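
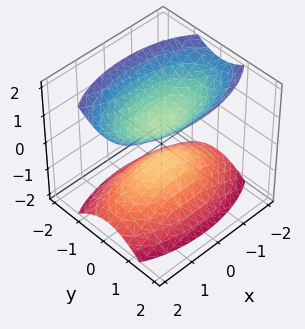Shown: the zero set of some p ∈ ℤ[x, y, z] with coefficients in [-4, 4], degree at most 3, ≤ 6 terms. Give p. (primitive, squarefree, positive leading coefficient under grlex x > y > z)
First, there are 2 components. They look like related sheets of one shape, so recover p as a whole.
Next, the degree is 2 — two separate bowl-shaped sheets opening away from each other; a quadric.
Then, symmetries: mirror symmetry x ↦ −x ⇒ only even powers of x; it's symmetric under y → −y, forcing even powers of y; the z ↦ −z reflection is a symmetry, so z appears only in even powers.
Then, against the integer gridlines: the surface avoids every integer y-axis point in the box; it misses every integer gridline on the x-axis.
Finally, these observations pin down the coefficients.

x^2 + 3*y^2 - 2*z^2 + 1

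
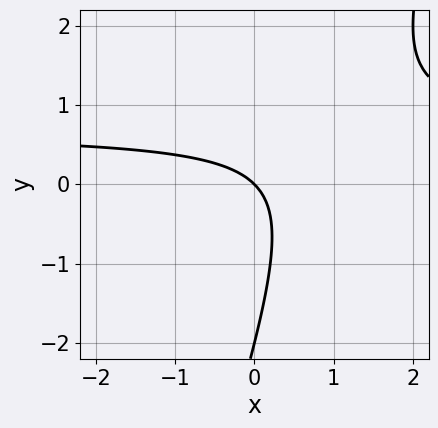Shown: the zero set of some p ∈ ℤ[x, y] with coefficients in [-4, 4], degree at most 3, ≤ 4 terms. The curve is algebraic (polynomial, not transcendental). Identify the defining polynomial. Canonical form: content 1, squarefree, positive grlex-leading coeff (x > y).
3*x*y - y^2 - 2*x - 2*y

1. Degree: a generic line meets the curve in up to 2 points, so deg p = 2.
2. Reading off the gridlines: the y-axis gridline crossings are at y ∈ {-2, 0}; one x-axis crossing is at x = 0.
3. These observations pin down the coefficients.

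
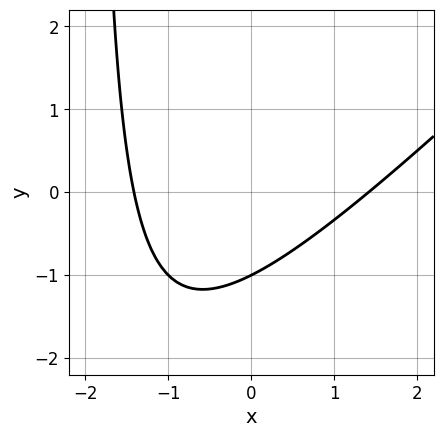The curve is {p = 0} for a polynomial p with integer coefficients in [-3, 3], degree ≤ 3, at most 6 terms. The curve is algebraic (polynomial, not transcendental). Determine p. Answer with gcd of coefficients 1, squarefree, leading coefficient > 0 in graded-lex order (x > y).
The degree is 2 — the shape is more complex than any degree-1 curve.
Observable constraints: one y-axis crossing is at y = -1.
Solving for integer coefficients yields p as stated.

x^2 - x*y - 2*y - 2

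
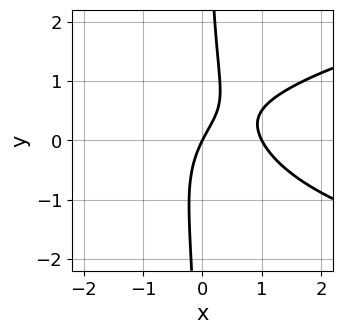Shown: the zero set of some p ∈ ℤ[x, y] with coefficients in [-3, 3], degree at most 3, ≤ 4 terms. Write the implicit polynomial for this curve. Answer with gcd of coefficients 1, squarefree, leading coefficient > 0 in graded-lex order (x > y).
2*x*y^2 - 2*x^2 + 2*x - y

(a) The degree is 3 — no degree-2 curve has this shape.
(b) Against the integer gridlines: it meets the y-axis at y = 0 (among the integer gridlines); the x-axis gridline crossings are at x ∈ {0, 1}.
(c) These observations pin down the coefficients.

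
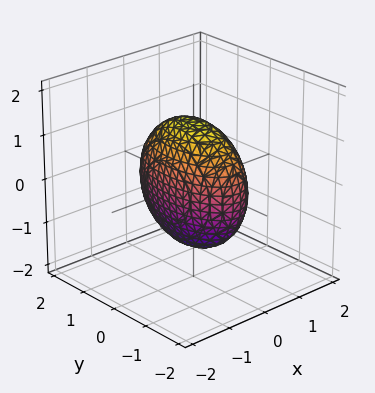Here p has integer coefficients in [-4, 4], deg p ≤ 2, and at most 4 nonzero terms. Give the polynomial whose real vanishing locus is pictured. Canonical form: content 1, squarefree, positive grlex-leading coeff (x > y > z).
3*x^2 + y^2 + z^2 - 2

(a) Degree: bounded and convex; a quadric, so deg p = 2.
(b) Symmetries: it's symmetric under y → −y, forcing even powers of y; mirror symmetry x ↦ −x ⇒ only even powers of x; mirror symmetry z ↦ −z ⇒ only even powers of z.
(c) These observations pin down the coefficients.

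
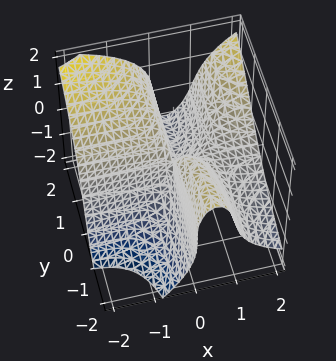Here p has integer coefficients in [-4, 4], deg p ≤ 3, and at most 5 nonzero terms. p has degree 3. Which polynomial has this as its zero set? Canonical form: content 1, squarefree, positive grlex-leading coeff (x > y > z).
3*x^2*y - 2*x^2*z + x*z^2 - z^3 - 3*x*y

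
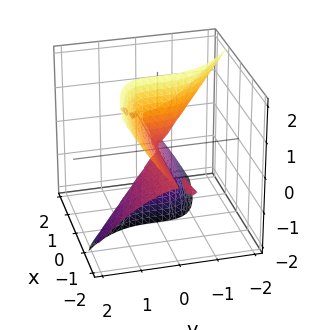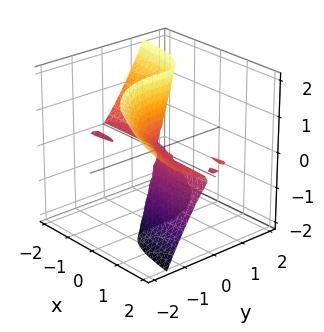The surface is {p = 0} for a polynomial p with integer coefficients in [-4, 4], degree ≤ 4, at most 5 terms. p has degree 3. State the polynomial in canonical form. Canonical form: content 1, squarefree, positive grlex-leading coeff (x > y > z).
x*y*z - x*z^2 - y^3

1. The picture has 2 separate pieces.
2. Degree: no degree-2 surface has this shape, so deg p = 3.
3. Checking where it meets the axes: the visible x-axis segment lies entirely on the surface; every point of the z-axis in the box is on the surface; it meets the y-axis at y = 0 (among the integer gridlines).
4. Solving for integer coefficients yields p as stated.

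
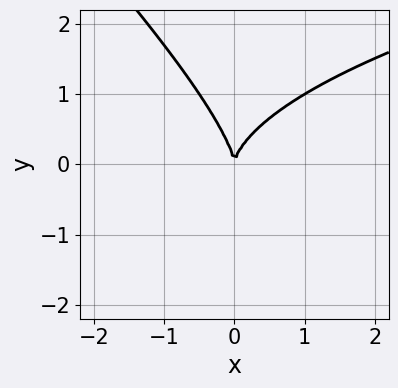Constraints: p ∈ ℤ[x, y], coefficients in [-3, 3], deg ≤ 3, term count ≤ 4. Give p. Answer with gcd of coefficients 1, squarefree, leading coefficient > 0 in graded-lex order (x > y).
x*y^2 + y^3 - 2*x^2

First, deg p = 3. No degree-2 curve has this shape.
Then, from the visible intercepts: one y-axis crossing is at y = 0; it meets the x-axis at x = 0 (among the integer gridlines).
Finally, these observations pin down the coefficients.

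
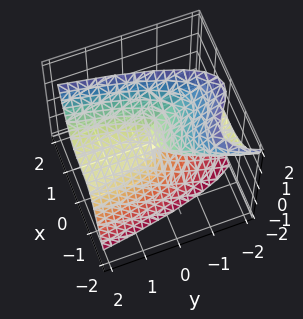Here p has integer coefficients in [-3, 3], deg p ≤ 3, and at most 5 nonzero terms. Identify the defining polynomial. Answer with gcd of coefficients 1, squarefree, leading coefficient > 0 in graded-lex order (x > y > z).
First, degree: no degree-2 surface has this shape, so deg p = 3.
Next, from the visible intercepts: every point of the y-axis in the box is on the surface; it meets the z-axis at z = 0 (among the integer gridlines); one x-axis crossing is at x = 0.
Finally, assembling these constraints gives the stated polynomial.

2*x^3 + 2*x^2*z - z^3 - 2*y*z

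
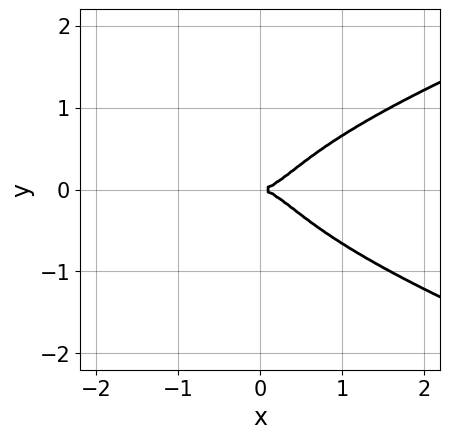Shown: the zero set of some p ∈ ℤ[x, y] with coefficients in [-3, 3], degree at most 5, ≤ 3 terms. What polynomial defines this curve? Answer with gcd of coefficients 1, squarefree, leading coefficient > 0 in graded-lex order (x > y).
First, degree: the shape is more complex than any degree-3 curve, so deg p = 4.
Next, symmetries: it's symmetric under y → −y, forcing even powers of y.
Next, checking where it meets the axes: it meets the x-axis at x = 0 (among the integer gridlines); it meets the y-axis at y = 0 (among the integer gridlines).
Finally, solving for integer coefficients yields p as stated.

3*y^4 - x^3 + y^2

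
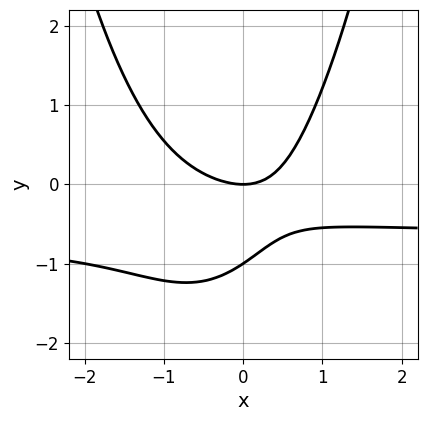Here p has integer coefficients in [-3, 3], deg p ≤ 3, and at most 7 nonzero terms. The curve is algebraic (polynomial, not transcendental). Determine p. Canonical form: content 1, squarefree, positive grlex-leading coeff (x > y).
3*x^2*y + 2*x^2 + 2*x*y - 3*y^2 - 3*y

deg p = 3. A generic line meets the curve in up to 3 points.
Reading off the gridlines: the y-axis gridline crossings are at y ∈ {-1, 0}; one x-axis crossing is at x = 0.
Assembling these constraints gives the stated polynomial.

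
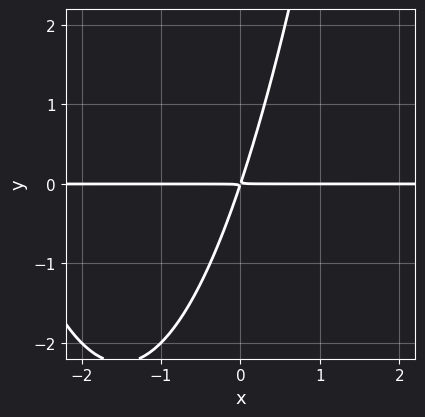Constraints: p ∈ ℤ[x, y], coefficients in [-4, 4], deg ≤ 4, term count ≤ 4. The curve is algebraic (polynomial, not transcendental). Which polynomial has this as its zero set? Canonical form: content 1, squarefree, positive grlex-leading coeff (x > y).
1. deg p = 3. No degree-2 curve has this shape.
2. From the axis intercepts and sections: every point of the x-axis in the box is on the curve.
3. Solving for integer coefficients yields p as stated.

x^2*y + 3*x*y - y^2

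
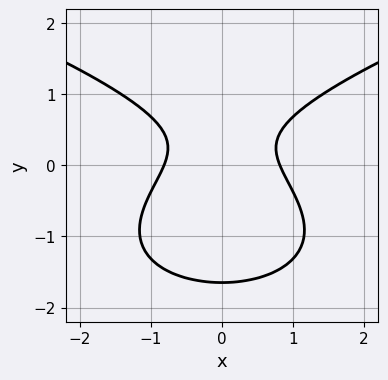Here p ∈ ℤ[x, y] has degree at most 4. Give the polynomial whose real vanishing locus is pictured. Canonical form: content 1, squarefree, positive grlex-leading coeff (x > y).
3*y^3 - 3*x^2 + 3*y^2 - 2*y + 2

(a) Degree: a generic line meets the curve in up to 3 points, so deg p = 3.
(b) Symmetries: mirror symmetry x ↦ −x ⇒ only even powers of x.
(c) Matching integer coefficients to the picture gives p.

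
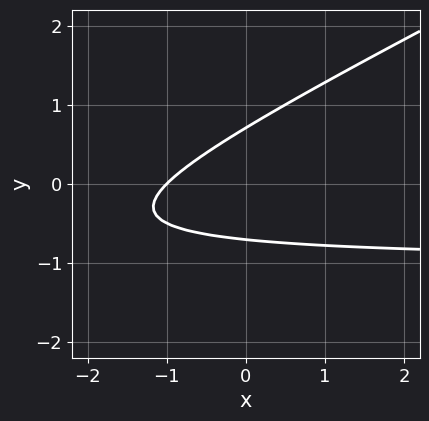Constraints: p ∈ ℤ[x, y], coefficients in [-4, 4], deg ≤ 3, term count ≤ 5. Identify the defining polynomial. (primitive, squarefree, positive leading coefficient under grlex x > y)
x*y - 2*y^2 + x + 1

1. The degree is 2 — no degree-1 curve has this shape.
2. Checking where it meets the axes: it crosses the x-axis at the gridline x = -1.
3. Fitting integer coefficients to these (and the overall shape) gives p.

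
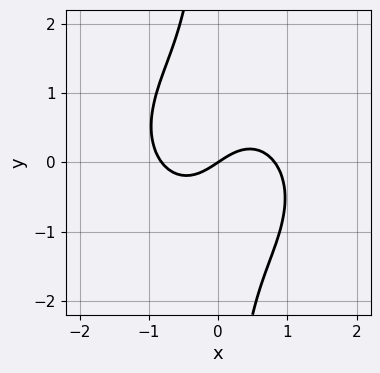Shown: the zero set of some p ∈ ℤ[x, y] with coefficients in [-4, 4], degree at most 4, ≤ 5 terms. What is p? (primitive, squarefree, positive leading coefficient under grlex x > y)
The degree is 3 — the shape is more complex than any degree-2 curve.
From the visible intercepts: it meets the y-axis at y = 0 (among the integer gridlines); it crosses the x-axis at the gridline x = 0.
These observations pin down the coefficients.

3*x^3 + 3*x*y^2 - 2*x + 3*y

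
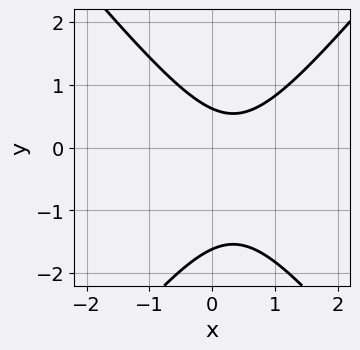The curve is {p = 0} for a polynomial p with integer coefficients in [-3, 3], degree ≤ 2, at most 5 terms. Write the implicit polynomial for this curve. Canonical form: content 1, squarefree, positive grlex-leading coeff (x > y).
3*x^2 - 2*y^2 - 2*x - 2*y + 2

1. The degree is 2 — a generic line meets the curve in up to 2 points.
2. Reading off the gridlines: the curve avoids every integer x-axis point in the box.
3. Assembling these constraints gives the stated polynomial.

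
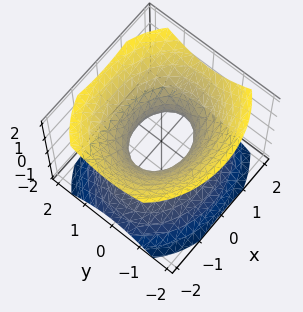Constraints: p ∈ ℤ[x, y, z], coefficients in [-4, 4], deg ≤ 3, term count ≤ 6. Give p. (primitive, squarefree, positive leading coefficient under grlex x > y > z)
2*x^2 + 3*y^2 - 3*z^2 - 2

First, deg p = 2. One connected sheet with a waist; a quadric.
Then, symmetries: it's symmetric under x → −x, forcing even powers of x; the z ↦ −z reflection is a symmetry, so z appears only in even powers; mirror symmetry y ↦ −y ⇒ only even powers of y.
Next, reading off the gridlines: among the integer gridlines, it crosses the x-axis at x ∈ {-1, 1}; it misses every integer gridline on the z-axis.
Finally, together with the visible shape, these determine p as stated.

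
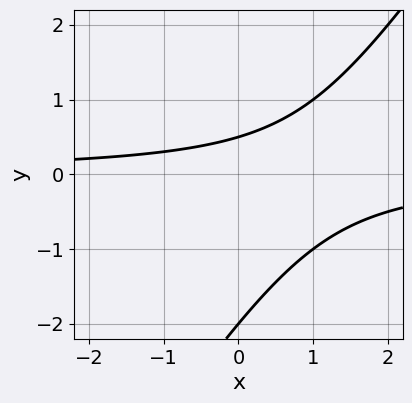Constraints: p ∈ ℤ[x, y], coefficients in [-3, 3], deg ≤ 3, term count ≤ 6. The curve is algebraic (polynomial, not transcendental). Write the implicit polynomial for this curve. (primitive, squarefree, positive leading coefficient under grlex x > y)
3*x*y - 2*y^2 - 3*y + 2

The degree is 2 — a generic line meets the curve in up to 2 points.
Observable constraints: it misses every integer gridline on the x-axis; it meets the y-axis at y = -2 (among the integer gridlines).
Together with the visible shape, these determine p as stated.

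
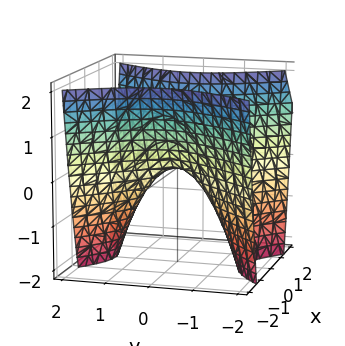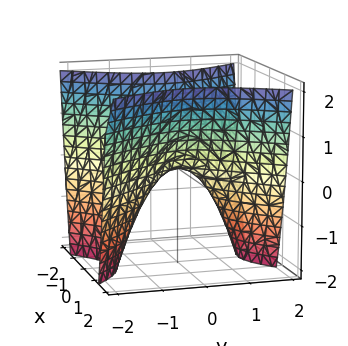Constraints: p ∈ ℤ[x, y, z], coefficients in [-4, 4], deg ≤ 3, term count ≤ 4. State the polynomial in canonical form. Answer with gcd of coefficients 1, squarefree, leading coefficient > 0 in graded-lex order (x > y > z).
(a) Degree: a saddle surface; a quadric, so deg p = 2.
(b) Symmetries: it's symmetric under y → −y, forcing even powers of y; it's symmetric under x → −x, forcing even powers of x.
(c) Observable constraints: one z-axis crossing is at z = 0; one y-axis crossing is at y = 0; it meets the x-axis at x = 0 (among the integer gridlines).
(d) Solving for integer coefficients yields p as stated.

3*x^2 - 2*y^2 - 2*z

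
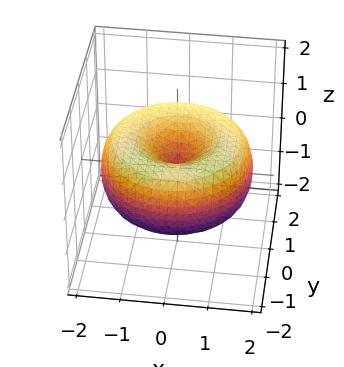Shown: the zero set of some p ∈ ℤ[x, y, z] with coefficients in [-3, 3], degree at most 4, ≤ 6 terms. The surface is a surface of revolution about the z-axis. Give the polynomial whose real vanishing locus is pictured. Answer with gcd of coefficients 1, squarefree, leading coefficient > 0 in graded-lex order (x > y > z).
x^4 + 2*x^2*y^2 + y^4 - 3*x^2 - 3*y^2 + 3*z^2

(a) deg p = 4. A generic line meets the surface in up to 4 points.
(b) Symmetry: the z-axis is an axis of rotation, so x and y enter only as x² + y².
(c) From the visible intercepts: it meets the y-axis at y = 0 (among the integer gridlines); a circular section at z = 0 has radius between 1 and 2; it meets the x-axis at x = 0 (among the integer gridlines).
(d) Together with the visible shape, these determine p as stated.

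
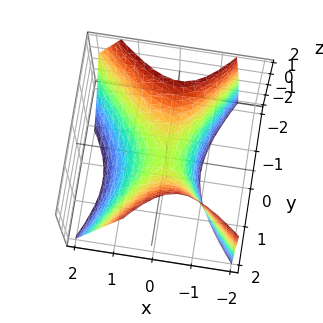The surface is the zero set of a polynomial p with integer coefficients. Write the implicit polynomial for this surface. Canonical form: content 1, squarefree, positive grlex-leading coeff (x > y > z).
1. Degree: the shape is more complex than any degree-1 surface, so deg p = 2.
2. Reading off the gridlines: it crosses the z-axis at the gridline z = 0; it crosses the y-axis at the gridline y = 0.
3. Solving for integer coefficients yields p as stated.

3*x^2 + x*y + x*z - 2*y^2 + 2*z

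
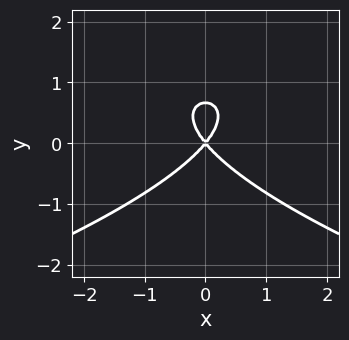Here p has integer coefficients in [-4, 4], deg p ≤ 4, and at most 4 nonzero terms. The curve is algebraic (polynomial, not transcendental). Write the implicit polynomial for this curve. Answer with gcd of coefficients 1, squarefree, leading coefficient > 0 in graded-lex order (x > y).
1. deg p = 3. No degree-2 curve has this shape.
2. Symmetries: mirror symmetry x ↦ −x ⇒ only even powers of x.
3. Checking where it meets the axes: it crosses the y-axis at the gridline y = 0; one x-axis crossing is at x = 0.
4. Assembling these constraints gives the stated polynomial.

3*y^3 + 3*x^2 - 2*y^2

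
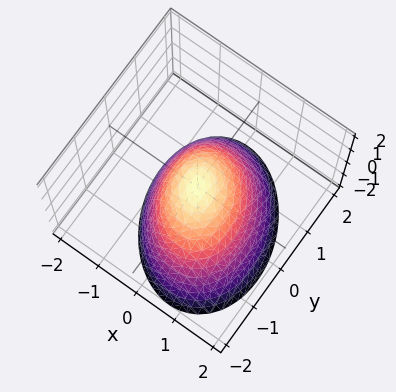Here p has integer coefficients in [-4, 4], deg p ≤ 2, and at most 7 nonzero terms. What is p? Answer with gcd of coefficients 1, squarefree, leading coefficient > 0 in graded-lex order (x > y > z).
3*x^2 + x*y + x*z + 2*y^2 + 3*z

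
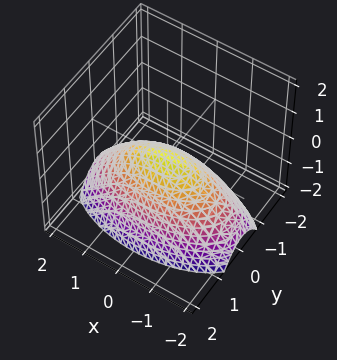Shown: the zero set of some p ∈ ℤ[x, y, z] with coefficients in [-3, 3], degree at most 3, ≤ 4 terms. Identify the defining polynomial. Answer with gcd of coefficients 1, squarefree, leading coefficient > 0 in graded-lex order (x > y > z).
x^2 + 3*y^2 + 3*z

1. Degree: a paraboloid; a quadric, so deg p = 2.
2. Symmetries: the x ↦ −x reflection is a symmetry, so x appears only in even powers; mirror symmetry y ↦ −y ⇒ only even powers of y.
3. Against the integer gridlines: it crosses the z-axis at the gridline z = 0; it meets the y-axis at y = 0 (among the integer gridlines).
4. Matching integer coefficients to the picture gives p.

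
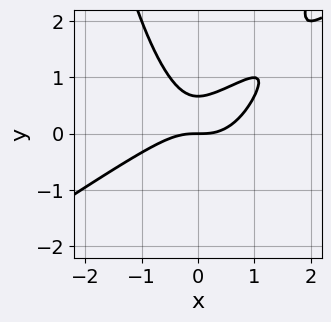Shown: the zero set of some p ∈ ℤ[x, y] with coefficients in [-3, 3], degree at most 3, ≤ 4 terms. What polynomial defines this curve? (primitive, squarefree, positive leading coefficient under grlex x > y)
2*x^3 - 3*x^2*y + 3*y^2 - 2*y

First, deg p = 3. The shape is more complex than any degree-2 curve.
Then, against the integer gridlines: it meets the y-axis at y = 0 (among the integer gridlines); one x-axis crossing is at x = 0.
Finally, solving for integer coefficients yields p as stated.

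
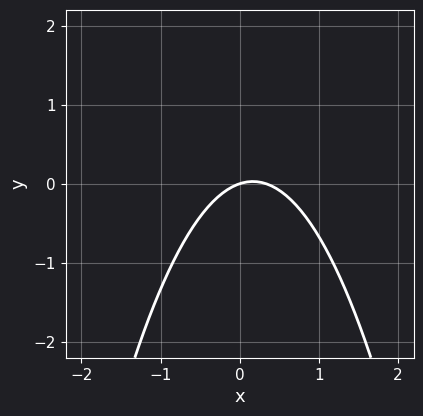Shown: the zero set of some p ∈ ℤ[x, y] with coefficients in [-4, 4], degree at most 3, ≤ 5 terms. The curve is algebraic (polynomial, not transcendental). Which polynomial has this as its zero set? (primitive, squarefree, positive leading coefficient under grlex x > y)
(a) deg p = 2. No degree-1 curve has this shape.
(b) Reading off the gridlines: it meets the y-axis at y = 0 (among the integer gridlines); it meets the x-axis at x = 0 (among the integer gridlines).
(c) The integer polynomial consistent with all of this is the stated p.

3*x^2 - x + 3*y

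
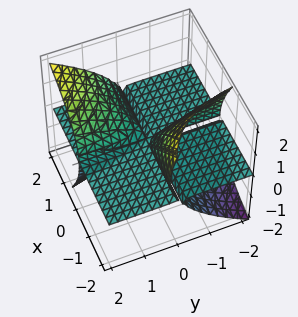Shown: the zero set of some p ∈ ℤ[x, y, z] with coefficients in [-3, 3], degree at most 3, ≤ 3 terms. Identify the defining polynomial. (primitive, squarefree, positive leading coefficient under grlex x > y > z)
There are 2 components. Treating them together as one polynomial.
Degree: no degree-2 surface has this shape, so deg p = 3.
From the visible intercepts: it crosses the z-axis at the gridline z = 0; the visible x-axis segment lies entirely on the surface.
The integer polynomial consistent with all of this is the stated p. Check: (0, -1, 0) on the y-axis lies on the surface, and p(0, -1, 0) = 0. ✓

2*x*y*z - x*z^2 - z^3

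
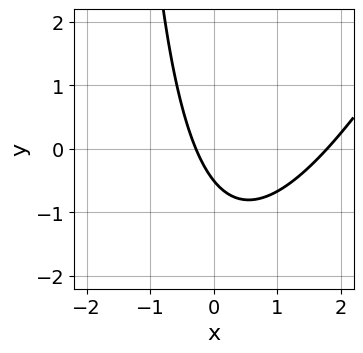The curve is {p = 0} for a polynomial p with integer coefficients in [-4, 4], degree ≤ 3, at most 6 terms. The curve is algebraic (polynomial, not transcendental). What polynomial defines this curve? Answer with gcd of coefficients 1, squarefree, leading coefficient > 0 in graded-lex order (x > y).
First, the degree is 2 — the shape is more complex than any degree-1 curve.
Finally, matching integer coefficients to the picture gives p.

2*x^2 - x*y - 3*x - 2*y - 1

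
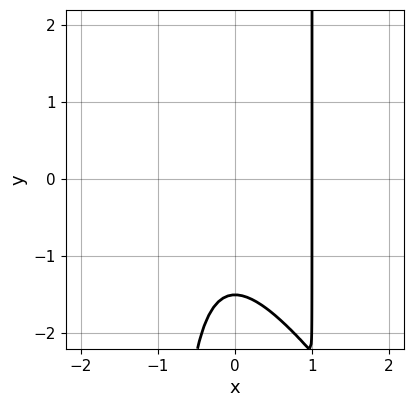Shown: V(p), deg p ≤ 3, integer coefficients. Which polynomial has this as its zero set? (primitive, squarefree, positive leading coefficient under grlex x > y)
1. Degree: no degree-2 curve has this shape, so deg p = 3.
2. Checking where it meets the axes: it meets the x-axis at x = 1 (among the integer gridlines).
3. These observations pin down the coefficients.

3*x^3 + 2*x^2*y - 2*y - 3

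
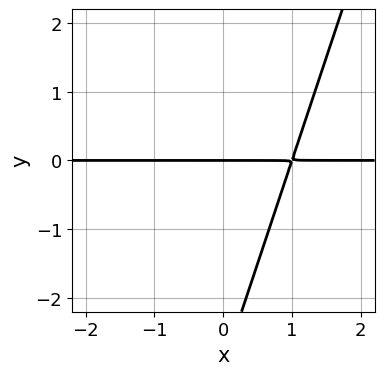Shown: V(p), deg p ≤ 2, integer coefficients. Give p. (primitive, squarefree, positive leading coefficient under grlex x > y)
3*x*y - y^2 - 3*y

First, the degree is 2 — no degree-1 curve has this shape.
Next, from the visible intercepts: every point of the x-axis in the box is on the curve; one y-axis crossing is at y = 0.
Finally, together with the visible shape, these determine p as stated.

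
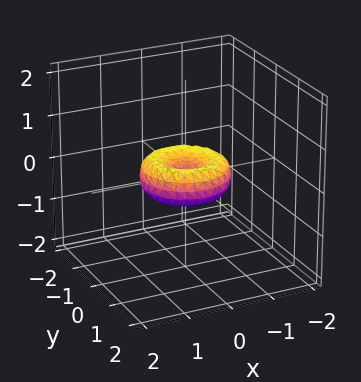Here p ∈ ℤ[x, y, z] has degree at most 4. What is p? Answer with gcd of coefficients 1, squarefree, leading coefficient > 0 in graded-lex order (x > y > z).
(a) deg p = 4. No degree-3 surface has this shape.
(b) By symmetry, the z-axis is an axis of rotation, so x and y enter only as x² + y².
(c) Checking where it meets the axes: it crosses the z-axis at the gridline z = 0; the y-axis gridline crossings are at y ∈ {-1, 0, 1}; among the integer gridlines, it crosses the x-axis at x ∈ {-1, 0, 1}.
(d) Solving for integer coefficients yields p as stated.

2*x^4 + 4*x^2*y^2 + 2*y^4 - 2*x^2 - 2*y^2 + 3*z^2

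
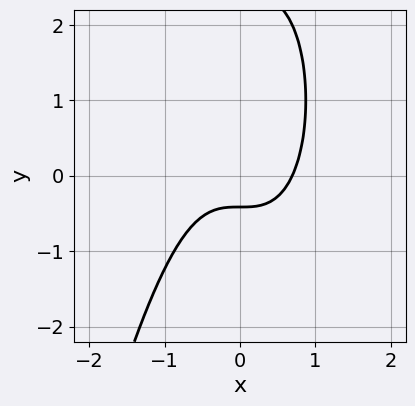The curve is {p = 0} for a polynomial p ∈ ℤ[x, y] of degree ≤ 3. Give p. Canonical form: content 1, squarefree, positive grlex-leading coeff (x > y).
3*x^3 + y^2 - 2*y - 1

First, the degree is 3 — a generic line meets the curve in up to 3 points.
Finally, putting this together gives p.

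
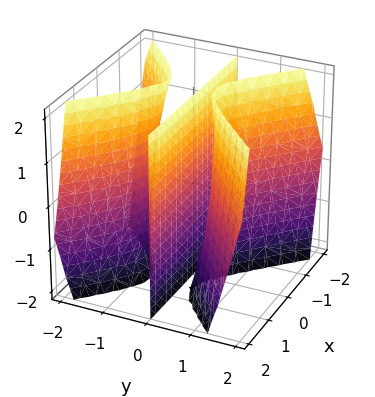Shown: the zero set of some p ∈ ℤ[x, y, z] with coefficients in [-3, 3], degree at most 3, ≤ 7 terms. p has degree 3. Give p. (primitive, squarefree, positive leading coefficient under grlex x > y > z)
2*x^2*y + x*y*z - 2*y^3 - y^2 + y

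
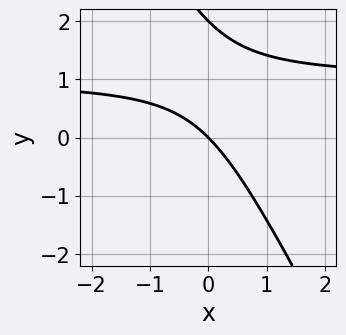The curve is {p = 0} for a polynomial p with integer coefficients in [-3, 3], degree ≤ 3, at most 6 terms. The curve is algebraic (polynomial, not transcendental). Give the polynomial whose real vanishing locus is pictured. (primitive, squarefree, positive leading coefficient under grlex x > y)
2*x*y + y^2 - 2*x - 2*y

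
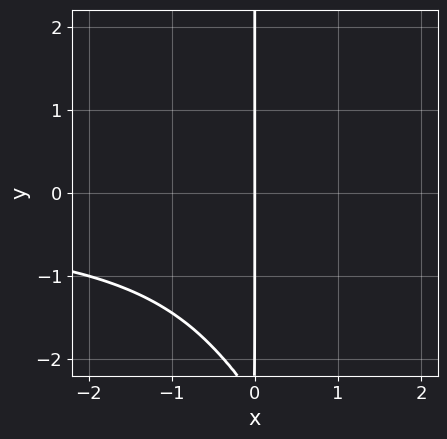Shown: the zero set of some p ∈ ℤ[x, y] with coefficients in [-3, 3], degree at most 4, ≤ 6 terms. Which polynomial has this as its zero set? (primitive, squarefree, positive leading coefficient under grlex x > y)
deg p = 4.
Observable constraints: it crosses the x-axis at the gridline x = 0; every point of the y-axis in the box is on the curve.
Putting this together gives p.

2*x^2*y^2 + x*y^3 + 2*x*y^2 + 3*x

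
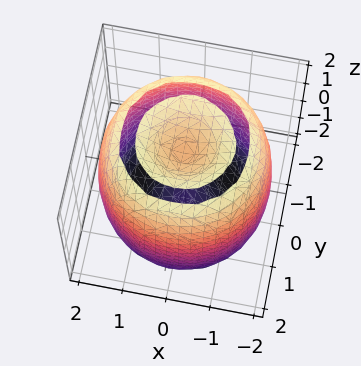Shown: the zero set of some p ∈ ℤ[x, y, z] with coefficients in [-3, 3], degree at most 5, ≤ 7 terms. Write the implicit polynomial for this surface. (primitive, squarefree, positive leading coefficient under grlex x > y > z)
x^4 + 2*x^2*y^2 + y^4 - 3*x^2 - 3*y^2 + z^2 - 2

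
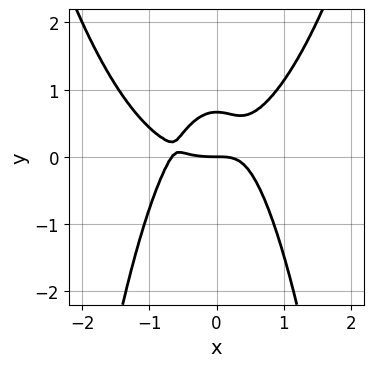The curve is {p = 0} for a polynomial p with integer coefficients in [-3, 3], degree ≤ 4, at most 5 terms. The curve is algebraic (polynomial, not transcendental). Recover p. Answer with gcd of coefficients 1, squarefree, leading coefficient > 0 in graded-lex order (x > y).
3*x^4 + 2*x^3 - 3*x^2*y - 3*y^2 + 2*y

First, deg p = 4. The shape is more complex than any degree-3 curve.
Then, reading off the gridlines: it meets the x-axis at x = 0 (among the integer gridlines); it meets the y-axis at y = 0 (among the integer gridlines).
Finally, solving for integer coefficients yields p as stated.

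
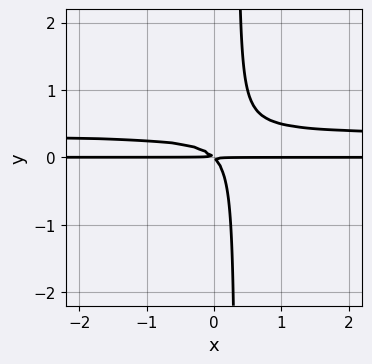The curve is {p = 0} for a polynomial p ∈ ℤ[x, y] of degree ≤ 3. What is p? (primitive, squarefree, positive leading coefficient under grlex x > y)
First, the degree is 3 — no degree-2 curve has this shape.
Next, reading off the gridlines: the visible x-axis segment lies entirely on the curve.
Finally, fitting integer coefficients to these (and the overall shape) gives p.

3*x*y^2 - x*y - y^2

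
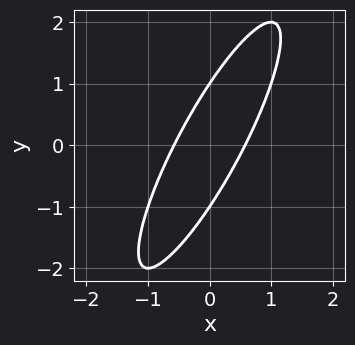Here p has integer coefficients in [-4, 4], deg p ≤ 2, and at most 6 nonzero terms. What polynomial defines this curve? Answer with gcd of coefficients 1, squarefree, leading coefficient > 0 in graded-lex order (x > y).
The degree is 2 — no degree-1 curve has this shape.
Observable constraints: among the integer gridlines, it crosses the y-axis at y ∈ {-1, 1}.
Solving for integer coefficients yields p as stated.

3*x^2 - 3*x*y + y^2 - 1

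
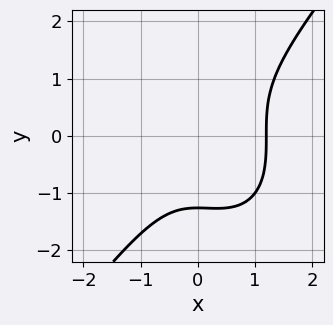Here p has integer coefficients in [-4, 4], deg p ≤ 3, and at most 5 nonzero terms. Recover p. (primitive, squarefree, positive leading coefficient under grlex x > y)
deg p = 3. No degree-2 curve has this shape.
Matching integer coefficients to the picture gives p.

2*x^3 - y^3 - x^2 - 2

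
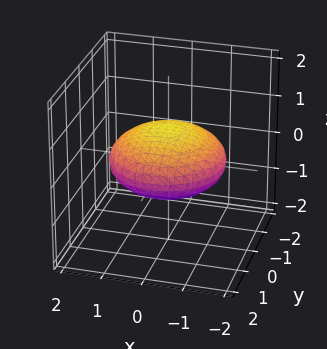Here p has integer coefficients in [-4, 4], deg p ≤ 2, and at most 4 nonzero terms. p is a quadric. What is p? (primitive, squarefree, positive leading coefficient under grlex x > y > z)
x^2 + y^2 + 3*z^2 - 2

First, deg p = 2. A closed, bounded, convex surface; a quadric.
Then, symmetries: rotational symmetry about the z-axis ⇒ p depends on x, y only through x² + y²; it's symmetric under z → −z, forcing even powers of z.
Then, observable constraints: a circular section at z = 0 has radius between 1 and 2.
Finally, assembling these constraints gives the stated polynomial.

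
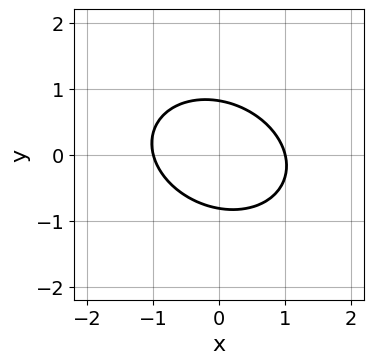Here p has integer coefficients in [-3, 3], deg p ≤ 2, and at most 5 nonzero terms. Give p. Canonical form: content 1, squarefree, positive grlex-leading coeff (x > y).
2*x^2 + x*y + 3*y^2 - 2

First, degree: a generic line meets the curve in up to 2 points, so deg p = 2.
Next, checking where it meets the axes: among the integer gridlines, it crosses the x-axis at x ∈ {-1, 1}.
Finally, these observations pin down the coefficients.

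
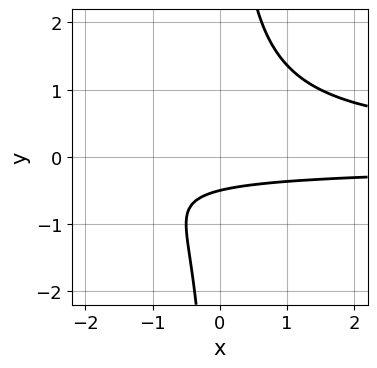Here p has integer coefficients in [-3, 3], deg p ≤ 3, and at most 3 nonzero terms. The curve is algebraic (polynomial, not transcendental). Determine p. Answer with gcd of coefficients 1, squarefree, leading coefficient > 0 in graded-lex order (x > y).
1. deg p = 3.
2. From the visible intercepts: it misses every integer gridline on the x-axis.
3. Fitting integer coefficients to these (and the overall shape) gives p.

2*x*y^2 - 2*y - 1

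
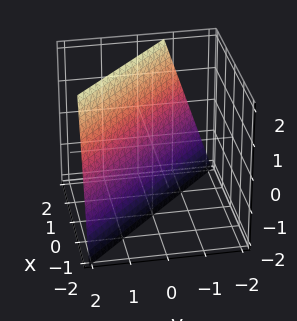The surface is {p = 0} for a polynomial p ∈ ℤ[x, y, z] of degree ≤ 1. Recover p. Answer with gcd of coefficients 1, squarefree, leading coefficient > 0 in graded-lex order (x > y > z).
3*x + 3*y - z - 2

deg p = 1. The surface is flat (a plane).
Reading off the gridlines: it meets the z-axis at z = -2 (among the integer gridlines).
Matching integer coefficients to the picture gives p.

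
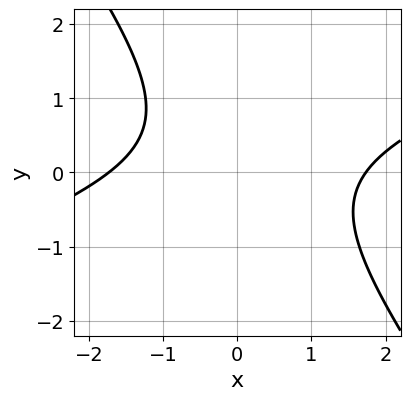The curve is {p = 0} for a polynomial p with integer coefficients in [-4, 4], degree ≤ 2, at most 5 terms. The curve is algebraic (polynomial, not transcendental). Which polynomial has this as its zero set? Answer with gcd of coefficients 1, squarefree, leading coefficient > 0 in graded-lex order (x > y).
x^2 - 2*x*y - 2*y^2 + y - 3

(a) The degree is 2 — no degree-1 curve has this shape.
(b) Observable constraints: it misses every integer gridline on the y-axis.
(c) Assembling these constraints gives the stated polynomial.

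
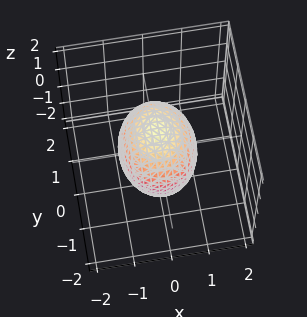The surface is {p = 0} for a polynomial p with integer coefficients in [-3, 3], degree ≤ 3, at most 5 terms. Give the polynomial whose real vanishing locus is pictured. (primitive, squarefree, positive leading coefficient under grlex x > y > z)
3*x^2 + 2*y^2 + 2*z^2 - 3

(a) Degree: bounded and convex; a quadric, so deg p = 2.
(b) Symmetries: it's symmetric under x → −x, forcing even powers of x; mirror symmetry y ↦ −y ⇒ only even powers of y; mirror symmetry z ↦ −z ⇒ only even powers of z.
(c) From the visible intercepts: the x-axis gridline crossings are at x ∈ {-1, 1}.
(d) These observations pin down the coefficients.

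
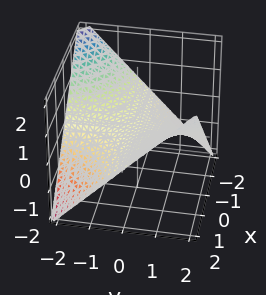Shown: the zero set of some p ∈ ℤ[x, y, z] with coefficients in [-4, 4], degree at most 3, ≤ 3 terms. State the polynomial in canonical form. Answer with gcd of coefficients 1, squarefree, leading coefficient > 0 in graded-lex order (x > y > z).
x*y - 2*z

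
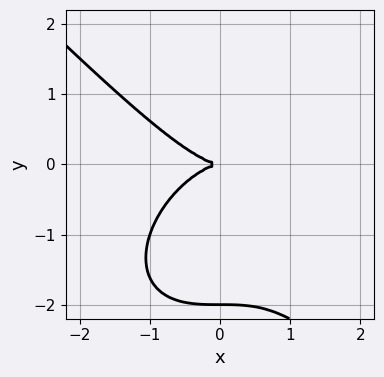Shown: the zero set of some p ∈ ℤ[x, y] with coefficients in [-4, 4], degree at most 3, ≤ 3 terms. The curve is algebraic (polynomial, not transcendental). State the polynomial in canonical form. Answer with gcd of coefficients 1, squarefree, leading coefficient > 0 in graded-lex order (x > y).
First, degree: no degree-2 curve has this shape, so deg p = 3.
Next, from the axis intercepts and sections: it meets the x-axis at x = 0 (among the integer gridlines); the y-axis gridline crossings are at y ∈ {-2, 0}.
Finally, the integer polynomial consistent with all of this is the stated p.

x^3 + y^3 + 2*y^2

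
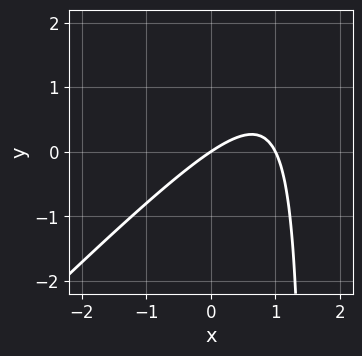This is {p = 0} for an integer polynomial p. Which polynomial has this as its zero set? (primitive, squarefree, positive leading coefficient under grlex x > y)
(a) The degree is 2 — the shape is more complex than any degree-1 curve.
(b) Observable constraints: it meets the y-axis at y = 0 (among the integer gridlines); the x-axis gridline crossings are at x ∈ {0, 1}.
(c) The integer polynomial consistent with all of this is the stated p.

2*x^2 - 2*x*y - 2*x + 3*y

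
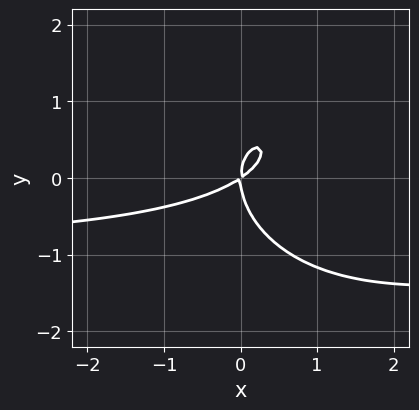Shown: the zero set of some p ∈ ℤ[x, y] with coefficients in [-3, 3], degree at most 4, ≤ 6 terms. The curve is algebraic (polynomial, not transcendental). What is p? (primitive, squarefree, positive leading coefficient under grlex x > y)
2*x^2*y + 2*y^3 + 2*x^2 - 3*x*y

First, deg p = 3. A generic line meets the curve in up to 3 points.
Then, observable constraints: one x-axis crossing is at x = 0; one y-axis crossing is at y = 0.
Finally, fitting integer coefficients to these (and the overall shape) gives p.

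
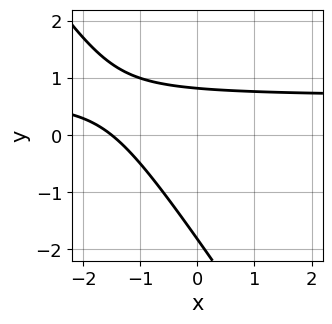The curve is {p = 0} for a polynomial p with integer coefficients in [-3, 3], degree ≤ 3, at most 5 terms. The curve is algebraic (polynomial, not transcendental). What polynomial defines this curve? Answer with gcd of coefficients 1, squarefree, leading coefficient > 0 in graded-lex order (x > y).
3*x*y + 2*y^2 - 2*x + 2*y - 3

1. The degree is 2 — no degree-1 curve has this shape.
2. Matching integer coefficients to the picture gives p.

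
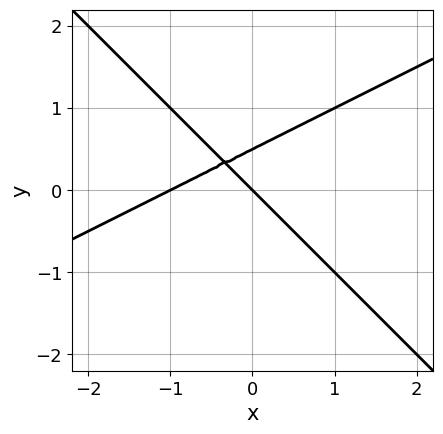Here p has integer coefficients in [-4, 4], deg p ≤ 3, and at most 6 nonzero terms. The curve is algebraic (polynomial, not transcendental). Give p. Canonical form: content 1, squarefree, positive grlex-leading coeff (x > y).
1. The degree is 2 — the shape is more complex than any degree-1 curve.
2. Reading off the gridlines: it meets the y-axis at y = 0 (among the integer gridlines); among the integer gridlines, it crosses the x-axis at x ∈ {-1, 0}.
3. Putting this together gives p.

x^2 - x*y - 2*y^2 + x + y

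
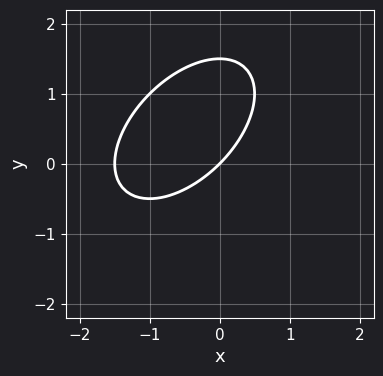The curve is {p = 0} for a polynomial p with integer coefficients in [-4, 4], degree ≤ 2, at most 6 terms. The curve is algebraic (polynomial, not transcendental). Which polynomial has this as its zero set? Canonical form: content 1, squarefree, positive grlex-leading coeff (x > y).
2*x^2 - 2*x*y + 2*y^2 + 3*x - 3*y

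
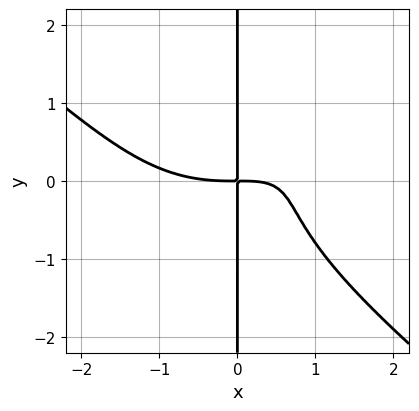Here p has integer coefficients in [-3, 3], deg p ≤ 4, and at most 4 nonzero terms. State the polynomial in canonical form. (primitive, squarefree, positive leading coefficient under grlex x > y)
x^4 + 2*x*y^3 - 3*x^2*y + 3*x*y

First, degree: a generic line meets the curve in up to 4 points, so deg p = 4.
Next, observable constraints: the visible y-axis segment lies entirely on the curve.
Finally, these observations pin down the coefficients.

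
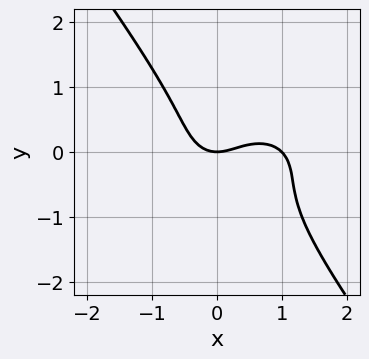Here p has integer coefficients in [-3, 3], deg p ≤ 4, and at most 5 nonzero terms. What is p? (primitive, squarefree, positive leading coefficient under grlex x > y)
The degree is 3 — a generic line meets the curve in up to 3 points.
Reading off the gridlines: it meets the y-axis at y = 0 (among the integer gridlines); the x-axis gridline crossings are at x ∈ {0, 1}.
Matching integer coefficients to the picture gives p.

2*x^3 + 3*x*y^2 + 3*y^3 - 2*x^2 + 2*y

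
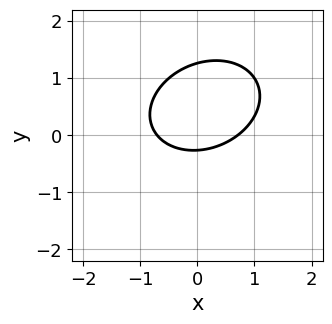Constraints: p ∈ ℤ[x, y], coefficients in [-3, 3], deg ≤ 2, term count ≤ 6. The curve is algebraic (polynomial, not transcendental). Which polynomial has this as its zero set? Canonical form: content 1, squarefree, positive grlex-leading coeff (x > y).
(a) The degree is 2 — a generic line meets the curve in up to 2 points.
(b) Solving for integer coefficients yields p as stated.

2*x^2 - x*y + 3*y^2 - 3*y - 1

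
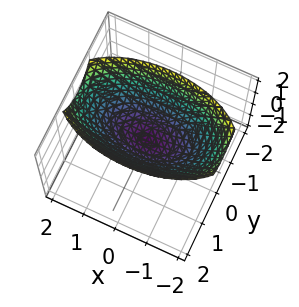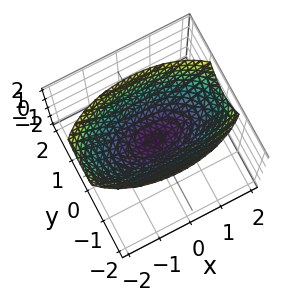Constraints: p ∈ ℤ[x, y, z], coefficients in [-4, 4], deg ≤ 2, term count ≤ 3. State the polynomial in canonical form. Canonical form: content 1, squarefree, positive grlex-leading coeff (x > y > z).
x^2 + 3*y^2 - 3*z

First, deg p = 2. A single bowl opening along one axis; a quadric.
Next, symmetries: mirror symmetry x ↦ −x ⇒ only even powers of x; the y ↦ −y reflection is a symmetry, so y appears only in even powers.
Then, from the visible intercepts: it crosses the y-axis at the gridline y = 0; one z-axis crossing is at z = 0.
Finally, these observations pin down the coefficients.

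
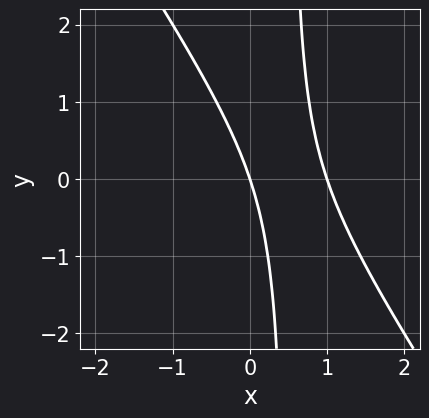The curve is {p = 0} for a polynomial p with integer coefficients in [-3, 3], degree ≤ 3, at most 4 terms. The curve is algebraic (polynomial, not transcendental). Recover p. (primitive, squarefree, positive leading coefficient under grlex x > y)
1. deg p = 2.
2. Observable constraints: it crosses the y-axis at the gridline y = 0; among the integer gridlines, it crosses the x-axis at x ∈ {0, 1}.
3. Together with the visible shape, these determine p as stated.

3*x^2 + 2*x*y - 3*x - y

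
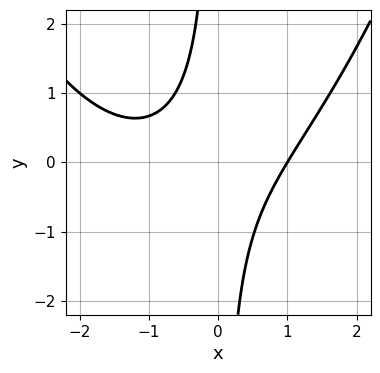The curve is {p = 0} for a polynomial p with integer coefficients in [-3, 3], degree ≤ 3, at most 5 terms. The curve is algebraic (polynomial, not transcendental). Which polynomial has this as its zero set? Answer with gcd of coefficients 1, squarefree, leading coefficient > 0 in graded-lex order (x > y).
(a) Degree: no degree-2 curve has this shape, so deg p = 3.
(b) Reading off the gridlines: it misses every integer gridline on the y-axis; it meets the x-axis at x = 1 (among the integer gridlines).
(c) Together with the visible shape, these determine p as stated.

x^3 + x^2 - 3*x*y - 2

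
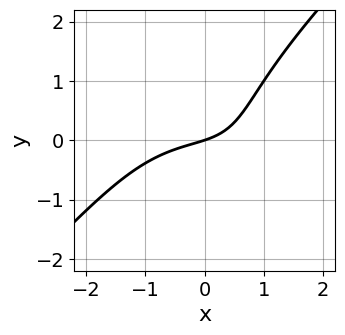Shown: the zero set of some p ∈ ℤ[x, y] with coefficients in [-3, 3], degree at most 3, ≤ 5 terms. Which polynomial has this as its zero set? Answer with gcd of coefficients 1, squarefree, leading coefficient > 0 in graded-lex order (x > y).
x^3 - y^3 + 2*x*y + x - 3*y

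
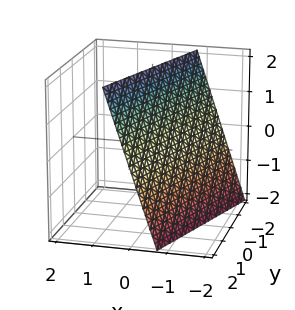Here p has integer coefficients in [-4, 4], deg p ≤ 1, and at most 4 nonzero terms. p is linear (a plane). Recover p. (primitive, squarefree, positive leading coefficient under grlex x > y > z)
3*x - y - z + 2

1. deg p = 1.
2. Against the integer gridlines: one z-axis crossing is at z = 2; it meets the y-axis at y = 2 (among the integer gridlines).
3. The integer polynomial consistent with all of this is the stated p.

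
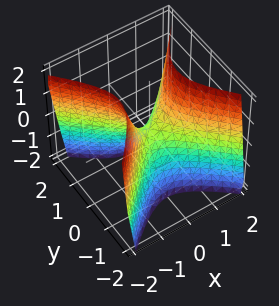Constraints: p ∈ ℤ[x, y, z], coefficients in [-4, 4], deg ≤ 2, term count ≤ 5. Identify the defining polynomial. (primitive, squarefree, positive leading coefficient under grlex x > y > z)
deg p = 2. A hyperbolic paraboloid; a quadric.
Symmetries: mirror symmetry y ↦ −y ⇒ only even powers of y; the x ↦ −x reflection is a symmetry, so x appears only in even powers.
From the axis intercepts and sections: one x-axis crossing is at x = 0; it crosses the y-axis at the gridline y = 0.
Putting this together gives p.

2*x^2 - 2*y^2 - z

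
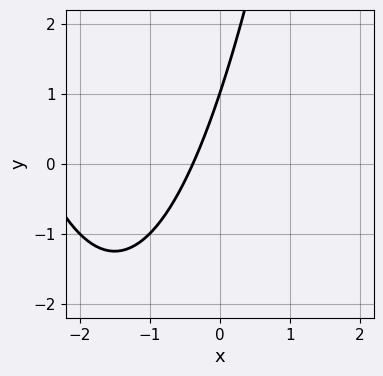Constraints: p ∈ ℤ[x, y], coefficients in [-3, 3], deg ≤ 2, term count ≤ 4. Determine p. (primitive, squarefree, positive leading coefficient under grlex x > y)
First, the degree is 2 — no degree-1 curve has this shape.
Next, from the axis intercepts and sections: it crosses the y-axis at the gridline y = 1.
Finally, the integer polynomial consistent with all of this is the stated p.

x^2 + 3*x - y + 1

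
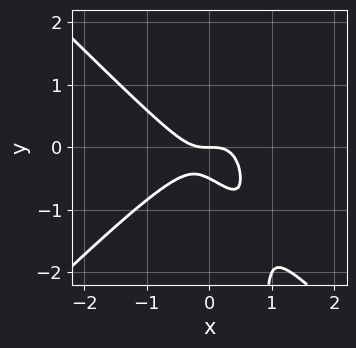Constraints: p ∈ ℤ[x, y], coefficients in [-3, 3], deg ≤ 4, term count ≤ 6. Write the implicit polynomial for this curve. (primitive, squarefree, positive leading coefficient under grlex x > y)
2*x^3 - 2*x*y^2 + 2*y^2 + y

(a) The degree is 3 — no degree-2 curve has this shape.
(b) Against the integer gridlines: it crosses the y-axis at the gridline y = 0; it meets the x-axis at x = 0 (among the integer gridlines).
(c) Fitting integer coefficients to these (and the overall shape) gives p.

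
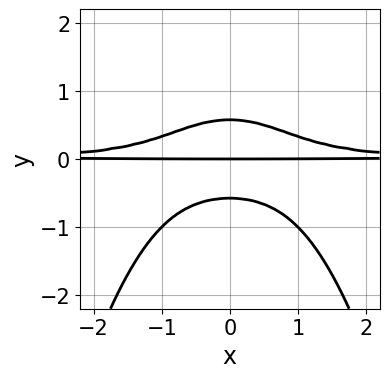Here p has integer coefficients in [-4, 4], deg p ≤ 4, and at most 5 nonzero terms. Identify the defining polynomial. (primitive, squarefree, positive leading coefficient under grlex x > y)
1. deg p = 4. The shape is more complex than any degree-3 curve.
2. Symmetries: the x ↦ −x reflection is a symmetry, so x appears only in even powers.
3. Observable constraints: the visible x-axis segment lies entirely on the curve; it meets the y-axis at y = 0 (among the integer gridlines).
4. Putting this together gives p.

2*x^2*y^2 + 3*y^3 - y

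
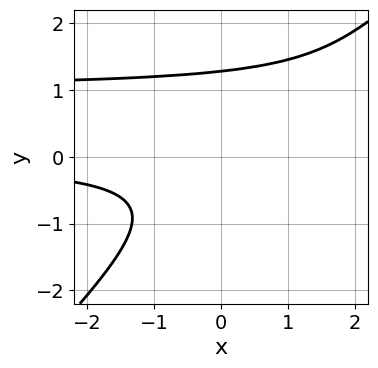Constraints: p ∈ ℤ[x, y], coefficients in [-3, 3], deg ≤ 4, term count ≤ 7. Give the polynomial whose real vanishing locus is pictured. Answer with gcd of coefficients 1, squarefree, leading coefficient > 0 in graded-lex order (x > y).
3*x*y^2 - 3*y^3 - 3*x*y + 2*y^2 + 3

1. Degree: a generic line meets the curve in up to 3 points, so deg p = 3.
2. Observable constraints: no x-intercept at any integer in the box.
3. The integer polynomial consistent with all of this is the stated p.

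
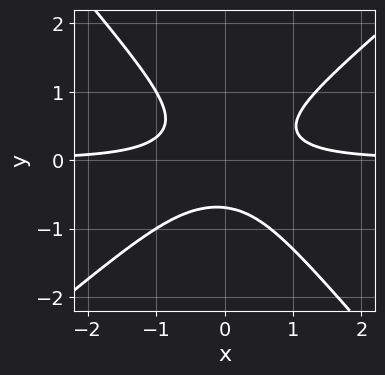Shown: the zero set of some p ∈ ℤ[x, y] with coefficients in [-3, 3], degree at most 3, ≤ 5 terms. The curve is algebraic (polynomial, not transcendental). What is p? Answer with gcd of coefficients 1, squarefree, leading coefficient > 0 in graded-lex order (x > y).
3*x^2*y - x*y^2 - 3*y^3 - 1

(a) deg p = 3.
(b) From the visible intercepts: no x-intercept at any integer in the box.
(c) Putting this together gives p.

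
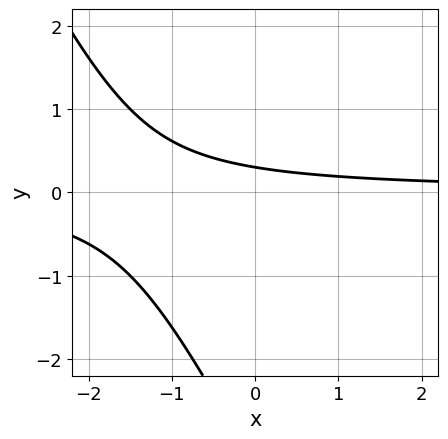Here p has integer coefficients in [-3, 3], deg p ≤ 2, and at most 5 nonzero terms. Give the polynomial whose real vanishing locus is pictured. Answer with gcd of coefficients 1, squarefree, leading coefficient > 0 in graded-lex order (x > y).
2*x*y + y^2 + 3*y - 1

First, deg p = 2. The shape is more complex than any degree-1 curve.
Next, from the visible intercepts: it misses every integer gridline on the x-axis.
Finally, fitting integer coefficients to these (and the overall shape) gives p.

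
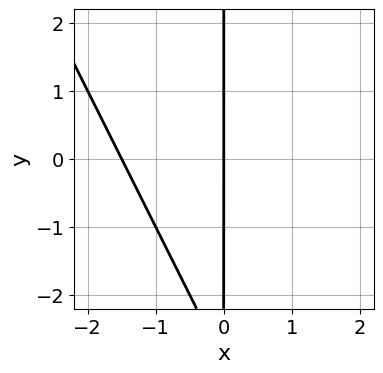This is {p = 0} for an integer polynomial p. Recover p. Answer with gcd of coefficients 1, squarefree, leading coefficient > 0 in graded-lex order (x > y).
2*x^2 + x*y + 3*x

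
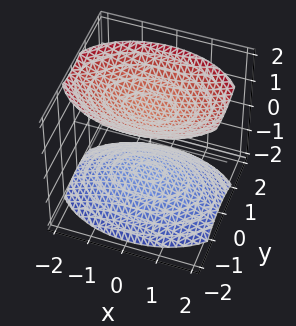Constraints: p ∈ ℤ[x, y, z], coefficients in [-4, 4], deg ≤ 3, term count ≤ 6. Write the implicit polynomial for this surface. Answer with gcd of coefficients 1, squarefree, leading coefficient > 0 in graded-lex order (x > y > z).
1. There are 2 components.
2. deg p = 2.
3. Symmetries: it's symmetric under x → −x, forcing even powers of x; the y ↦ −y reflection is a symmetry, so y appears only in even powers; the z ↦ −z reflection is a symmetry, so z appears only in even powers.
4. From the axis intercepts and sections: the surface avoids every integer x-axis point in the box; the surface avoids every integer y-axis point in the box.
5. Fitting integer coefficients to these (and the overall shape) gives p.

x^2 + 2*y^2 - 2*z^2 + 3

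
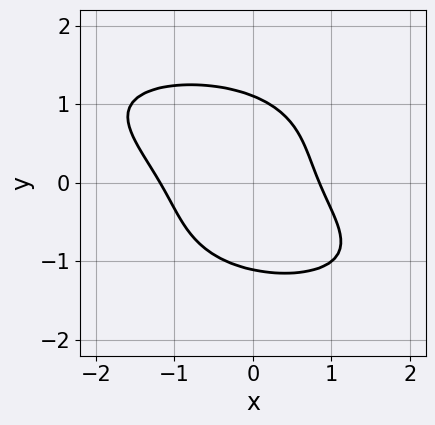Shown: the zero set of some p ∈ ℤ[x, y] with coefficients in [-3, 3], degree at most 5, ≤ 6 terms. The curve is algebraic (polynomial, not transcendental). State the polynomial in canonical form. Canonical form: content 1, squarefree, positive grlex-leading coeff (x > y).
(a) deg p = 4. A generic line meets the curve in up to 4 points.
(b) The integer polynomial consistent with all of this is the stated p.

2*y^4 + 3*x^2 + 3*x*y + x - 3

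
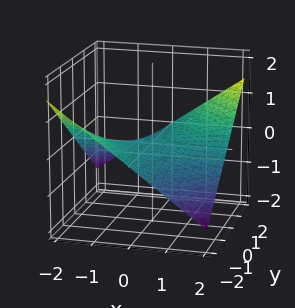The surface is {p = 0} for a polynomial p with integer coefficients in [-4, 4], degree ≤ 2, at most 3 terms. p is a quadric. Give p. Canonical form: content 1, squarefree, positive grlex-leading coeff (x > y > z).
x*y - 3*z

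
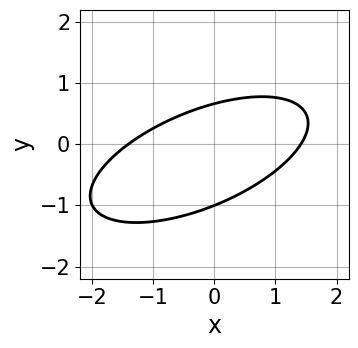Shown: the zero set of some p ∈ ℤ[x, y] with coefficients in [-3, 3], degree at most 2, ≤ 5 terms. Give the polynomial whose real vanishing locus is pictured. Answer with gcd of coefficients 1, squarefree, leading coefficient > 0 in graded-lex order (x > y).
1. deg p = 2. The shape is more complex than any degree-1 curve.
2. Reading off the gridlines: it meets the y-axis at y = -1 (among the integer gridlines).
3. Matching integer coefficients to the picture gives p.

x^2 - 2*x*y + 3*y^2 + y - 2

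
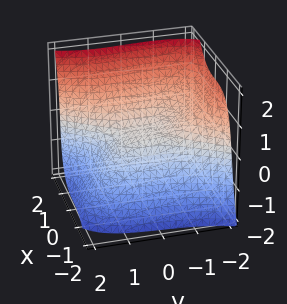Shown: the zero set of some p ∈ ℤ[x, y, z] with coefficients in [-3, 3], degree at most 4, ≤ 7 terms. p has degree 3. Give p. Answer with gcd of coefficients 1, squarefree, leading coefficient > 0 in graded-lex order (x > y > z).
The degree is 3 — no degree-2 surface has this shape.
Checking where it meets the axes: it crosses the z-axis at the gridline z = 0; one y-axis crossing is at y = 0; it crosses the x-axis at the gridline x = 0.
Matching integer coefficients to the picture gives p.

3*x^3 - y^3 - z^3 + y*z - 3*z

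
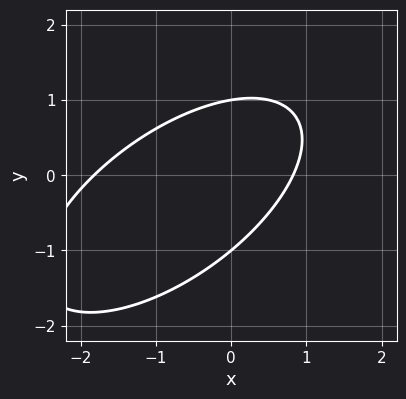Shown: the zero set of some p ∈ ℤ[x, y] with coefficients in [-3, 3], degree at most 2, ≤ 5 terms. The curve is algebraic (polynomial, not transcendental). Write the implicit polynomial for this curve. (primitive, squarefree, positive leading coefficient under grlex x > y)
(a) Degree: a generic line meets the curve in up to 2 points, so deg p = 2.
(b) Checking where it meets the axes: among the integer gridlines, it crosses the y-axis at y ∈ {-1, 1}.
(c) Together with the visible shape, these determine p as stated.

2*x^2 - 3*x*y + 3*y^2 + 2*x - 3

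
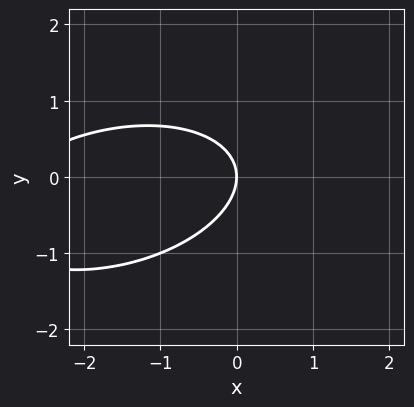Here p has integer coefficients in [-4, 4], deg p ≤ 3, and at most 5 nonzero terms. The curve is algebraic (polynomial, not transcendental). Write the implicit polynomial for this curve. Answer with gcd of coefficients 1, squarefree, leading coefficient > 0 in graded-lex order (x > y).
x^2 - x*y + 3*y^2 + 3*x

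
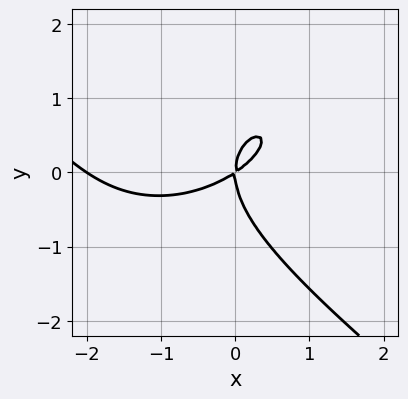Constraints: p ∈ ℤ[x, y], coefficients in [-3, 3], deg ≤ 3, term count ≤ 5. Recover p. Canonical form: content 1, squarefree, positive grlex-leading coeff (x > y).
First, the degree is 3 — the shape is more complex than any degree-2 curve.
Next, from the axis intercepts and sections: among the integer gridlines, it crosses the x-axis at x ∈ {-2, 0}; it crosses the y-axis at the gridline y = 0.
Finally, assembling these constraints gives the stated polynomial.

x^3 + 2*y^3 + 2*x^2 - 3*x*y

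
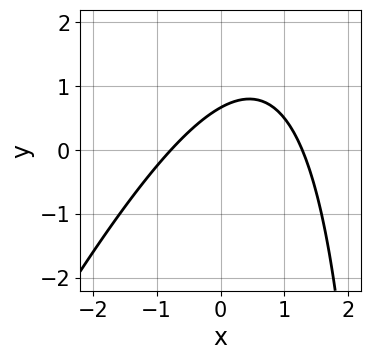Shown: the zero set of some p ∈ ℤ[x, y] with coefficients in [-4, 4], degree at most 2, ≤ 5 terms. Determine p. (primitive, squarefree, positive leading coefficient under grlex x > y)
2*x^2 - x*y - x + 3*y - 2

deg p = 2. The shape is more complex than any degree-1 curve.
Solving for integer coefficients yields p as stated.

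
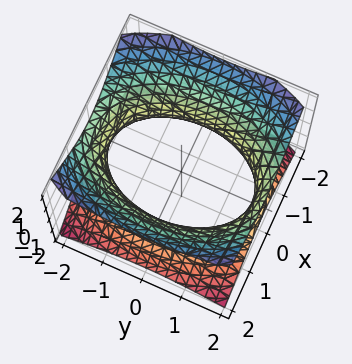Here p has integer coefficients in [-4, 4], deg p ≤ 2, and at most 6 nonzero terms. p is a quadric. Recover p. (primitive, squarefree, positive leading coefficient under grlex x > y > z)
2*x^2 + y^2 - 2*z^2 - 3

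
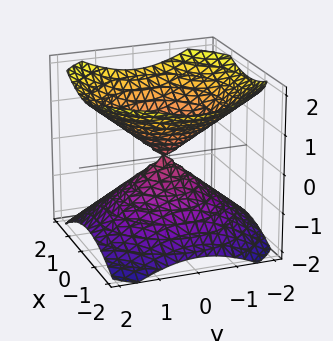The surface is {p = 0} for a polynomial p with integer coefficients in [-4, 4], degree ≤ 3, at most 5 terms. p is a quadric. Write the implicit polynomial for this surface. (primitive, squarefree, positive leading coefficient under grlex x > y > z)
First, I count 2 distinct pieces.
Next, the degree is 2 — two nappes meeting at a single point; a quadric.
Next, symmetries: the z ↦ −z reflection is a symmetry, so z appears only in even powers; the surface is invariant under rotation about z: p = q(x² + y², z).
Then, from the visible intercepts: it crosses the z-axis at the gridline z = 0; a circular section at z = 1 has radius between 1 and 2.
Finally, the integer polynomial consistent with all of this is the stated p.

2*x^2 + 2*y^2 - 3*z^2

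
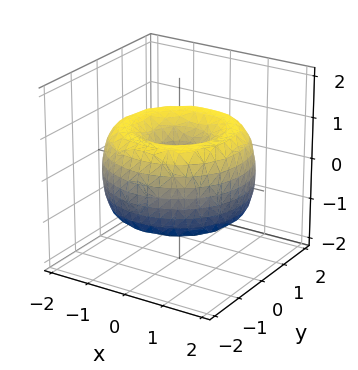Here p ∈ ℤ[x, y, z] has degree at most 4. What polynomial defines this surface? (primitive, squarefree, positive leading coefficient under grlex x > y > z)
First, deg p = 4. A generic line meets the surface in up to 4 points.
Then, symmetry: the surface is invariant under rotation about z: p = q(x² + y², z).
Then, observable constraints: a circular section at z = 0 has radius between 1 and 2; it meets the z-axis at z = 0 (among the integer gridlines); it crosses the x-axis at the gridline x = 0.
Finally, the integer polynomial consistent with all of this is the stated p.

x^4 + 2*x^2*y^2 + y^4 - 3*x^2 - 3*y^2 + 2*z^2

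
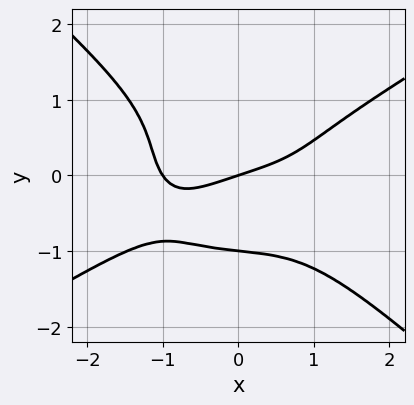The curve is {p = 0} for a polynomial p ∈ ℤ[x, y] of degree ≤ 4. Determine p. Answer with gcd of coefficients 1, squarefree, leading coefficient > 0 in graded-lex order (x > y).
1. deg p = 4.
2. Against the integer gridlines: among the integer gridlines, it crosses the x-axis at x ∈ {-1, 0}; the y-axis gridline crossings are at y ∈ {-1, 0}.
3. Assembling these constraints gives the stated polynomial.

x^4 - x^3*y - 3*y^4 + x - 3*y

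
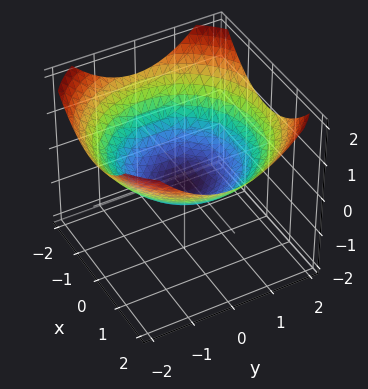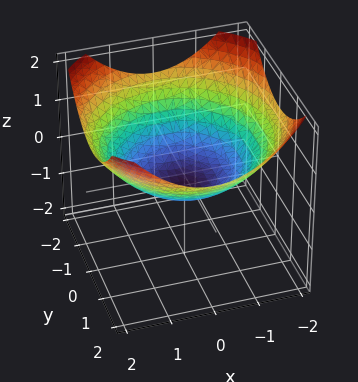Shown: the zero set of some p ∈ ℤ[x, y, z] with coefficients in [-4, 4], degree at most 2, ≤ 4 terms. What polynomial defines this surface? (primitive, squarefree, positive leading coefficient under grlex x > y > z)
1. Degree: the shape is more complex than any degree-1 surface, so deg p = 2.
2. Symmetries: the surface is invariant under rotation about z: p = q(x² + y², z).
3. From the axis intercepts and sections: a circular section at z = 0 has radius exactly 1; among the integer gridlines, it crosses the y-axis at y ∈ {-1, 1}; among the integer gridlines, it crosses the x-axis at x ∈ {-1, 1}.
4. Solving for integer coefficients yields p as stated.

x^2 + y^2 - 3*z - 1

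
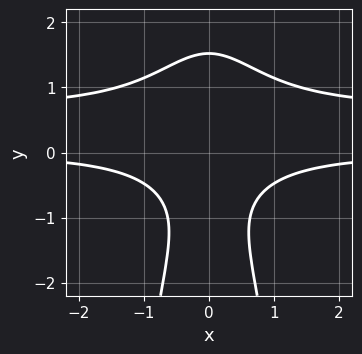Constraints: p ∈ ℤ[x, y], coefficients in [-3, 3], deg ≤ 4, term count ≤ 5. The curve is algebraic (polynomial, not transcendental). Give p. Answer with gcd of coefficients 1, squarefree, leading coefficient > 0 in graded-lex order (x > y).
3*x^2*y^2 - 2*x^2*y + y^3 - y - 2

First, deg p = 4. No degree-3 curve has this shape.
Next, symmetries: mirror symmetry x ↦ −x ⇒ only even powers of x.
Next, from the visible intercepts: no x-intercept at any integer in the box.
Finally, assembling these constraints gives the stated polynomial.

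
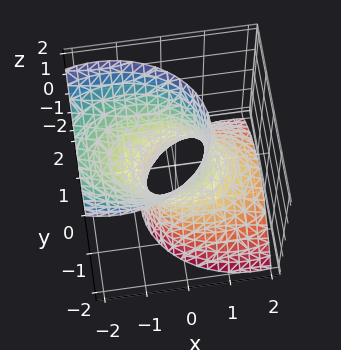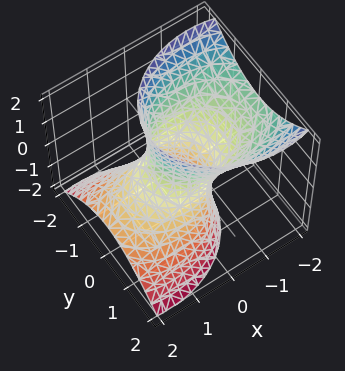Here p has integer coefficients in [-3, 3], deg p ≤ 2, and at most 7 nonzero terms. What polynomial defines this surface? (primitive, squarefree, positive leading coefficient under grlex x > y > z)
2*x^2 + 3*x*z + 3*y^2 - z^2 - 2

(a) The degree is 2 — a generic line meets the surface in up to 2 points.
(b) Against the integer gridlines: the x-axis gridline crossings are at x ∈ {-1, 1}; no z-intercept at any integer in the box.
(c) Together with the visible shape, these determine p as stated.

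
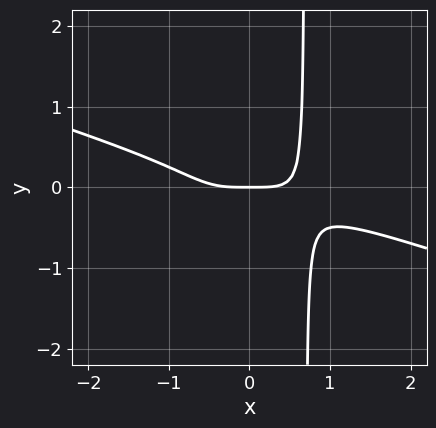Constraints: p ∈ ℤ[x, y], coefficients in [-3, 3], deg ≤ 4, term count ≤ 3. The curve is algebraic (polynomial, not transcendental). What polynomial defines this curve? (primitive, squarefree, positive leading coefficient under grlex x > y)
x^4 + 3*x^3*y - y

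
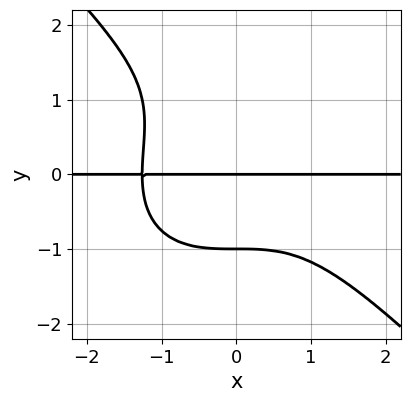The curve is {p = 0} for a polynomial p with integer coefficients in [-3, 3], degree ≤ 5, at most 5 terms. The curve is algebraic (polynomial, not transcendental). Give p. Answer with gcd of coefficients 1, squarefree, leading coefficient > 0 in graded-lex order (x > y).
x^3*y + y^4 - y^3 + 2*y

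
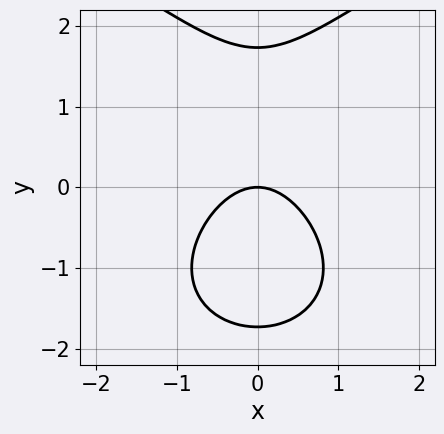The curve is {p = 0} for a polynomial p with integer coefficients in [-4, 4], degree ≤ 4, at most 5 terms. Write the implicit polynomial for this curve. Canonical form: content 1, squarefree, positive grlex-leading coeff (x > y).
First, deg p = 3. The shape is more complex than any degree-2 curve.
Next, symmetries: it's symmetric under x → −x, forcing even powers of x.
Next, from the visible intercepts: it meets the x-axis at x = 0 (among the integer gridlines); one y-axis crossing is at y = 0.
Finally, these observations pin down the coefficients.

y^3 - 3*x^2 - 3*y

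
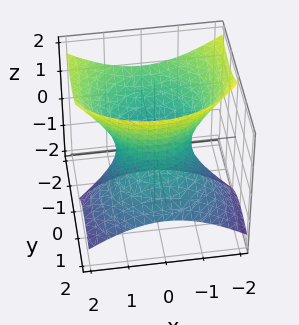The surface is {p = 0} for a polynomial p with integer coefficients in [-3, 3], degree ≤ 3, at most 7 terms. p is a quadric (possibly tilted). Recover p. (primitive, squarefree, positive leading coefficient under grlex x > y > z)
(a) The degree is 2 — no degree-1 surface has this shape.
(b) Observable constraints: no z-intercept at any integer in the box; the y-axis gridline crossings are at y ∈ {-1, 1}; among the integer gridlines, it crosses the x-axis at x ∈ {-1, 1}.
(c) Putting this together gives p.

2*x^2 + 2*y^2 + 3*y*z - 2*z^2 - 2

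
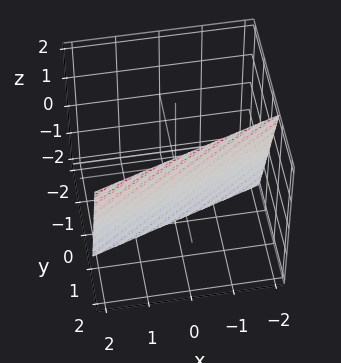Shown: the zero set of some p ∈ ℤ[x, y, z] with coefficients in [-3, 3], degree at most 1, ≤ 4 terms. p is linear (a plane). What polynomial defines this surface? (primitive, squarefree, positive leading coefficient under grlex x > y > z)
1. The degree is 1 — the surface is flat (a plane).
2. From the axis intercepts and sections: it meets the z-axis at z = -2 (among the integer gridlines); one x-axis crossing is at x = -2.
3. The integer polynomial consistent with all of this is the stated p.

x - 3*y + z + 2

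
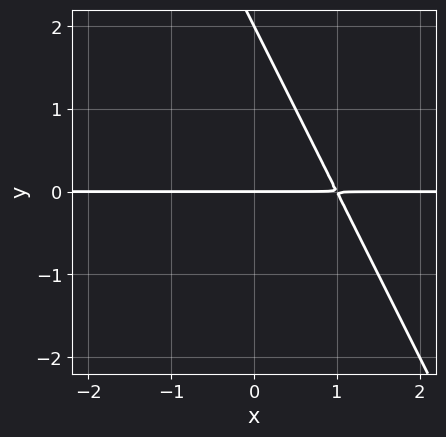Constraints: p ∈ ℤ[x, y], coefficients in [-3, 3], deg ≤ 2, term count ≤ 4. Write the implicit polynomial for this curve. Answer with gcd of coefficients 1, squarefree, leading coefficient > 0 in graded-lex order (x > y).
2*x*y + y^2 - 2*y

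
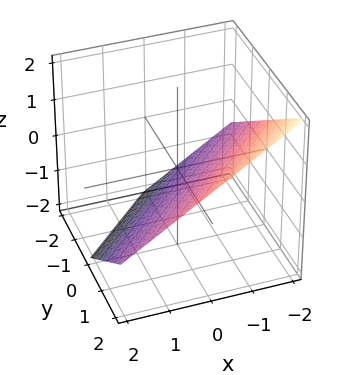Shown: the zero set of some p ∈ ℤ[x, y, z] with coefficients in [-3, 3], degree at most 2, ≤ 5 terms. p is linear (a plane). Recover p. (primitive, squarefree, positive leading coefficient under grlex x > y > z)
2*x - 2*y + 3*z + 2

(a) The degree is 1 — the surface is flat (a plane).
(b) From the visible intercepts: it meets the y-axis at y = 1 (among the integer gridlines); one x-axis crossing is at x = -1.
(c) Putting this together gives p.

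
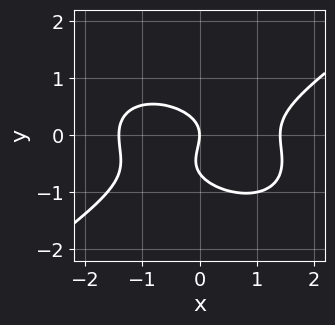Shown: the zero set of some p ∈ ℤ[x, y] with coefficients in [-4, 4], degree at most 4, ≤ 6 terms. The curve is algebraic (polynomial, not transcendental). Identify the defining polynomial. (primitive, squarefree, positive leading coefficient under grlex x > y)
First, degree: the shape is more complex than any degree-2 curve, so deg p = 3.
Next, against the integer gridlines: it crosses the y-axis at the gridline y = 0; it crosses the x-axis at the gridline x = 0.
Finally, the integer polynomial consistent with all of this is the stated p.

x^3 - 3*y^3 - 2*y^2 - 2*x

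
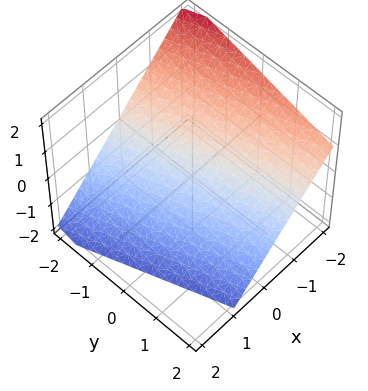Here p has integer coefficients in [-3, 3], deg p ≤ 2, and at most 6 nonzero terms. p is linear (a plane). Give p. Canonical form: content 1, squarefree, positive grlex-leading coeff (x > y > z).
3*x + y + 3*z + 2

Degree: every cross-section is a straight line — this is a plane, so deg p = 1.
From the visible intercepts: it meets the y-axis at y = -2 (among the integer gridlines).
Assembling these constraints gives the stated polynomial.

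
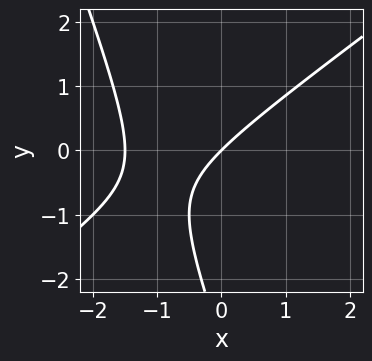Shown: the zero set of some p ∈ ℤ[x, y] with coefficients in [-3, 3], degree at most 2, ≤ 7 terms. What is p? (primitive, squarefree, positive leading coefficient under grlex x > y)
2*x^2 - 2*x*y - y^2 + 3*x - 3*y

The degree is 2 — the shape is more complex than any degree-1 curve.
Checking where it meets the axes: one x-axis crossing is at x = 0; it meets the y-axis at y = 0 (among the integer gridlines).
Together with the visible shape, these determine p as stated.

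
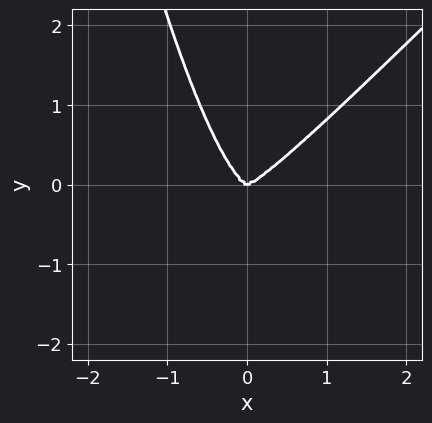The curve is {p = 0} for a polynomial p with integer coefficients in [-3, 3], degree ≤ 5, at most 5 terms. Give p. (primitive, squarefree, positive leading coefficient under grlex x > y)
First, deg p = 4. The shape is more complex than any degree-3 curve.
Next, observable constraints: it meets the x-axis at x = 0 (among the integer gridlines); one y-axis crossing is at y = 0.
Finally, matching integer coefficients to the picture gives p.

3*x^4 - 3*x^3*y - y^3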